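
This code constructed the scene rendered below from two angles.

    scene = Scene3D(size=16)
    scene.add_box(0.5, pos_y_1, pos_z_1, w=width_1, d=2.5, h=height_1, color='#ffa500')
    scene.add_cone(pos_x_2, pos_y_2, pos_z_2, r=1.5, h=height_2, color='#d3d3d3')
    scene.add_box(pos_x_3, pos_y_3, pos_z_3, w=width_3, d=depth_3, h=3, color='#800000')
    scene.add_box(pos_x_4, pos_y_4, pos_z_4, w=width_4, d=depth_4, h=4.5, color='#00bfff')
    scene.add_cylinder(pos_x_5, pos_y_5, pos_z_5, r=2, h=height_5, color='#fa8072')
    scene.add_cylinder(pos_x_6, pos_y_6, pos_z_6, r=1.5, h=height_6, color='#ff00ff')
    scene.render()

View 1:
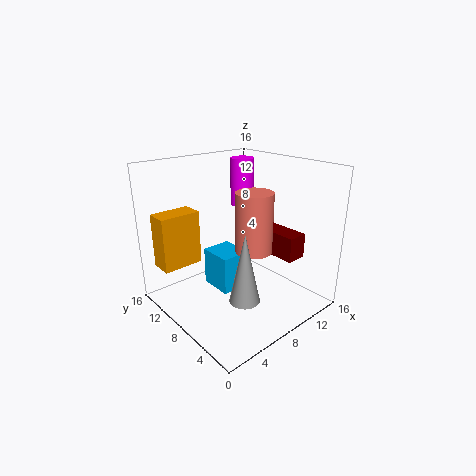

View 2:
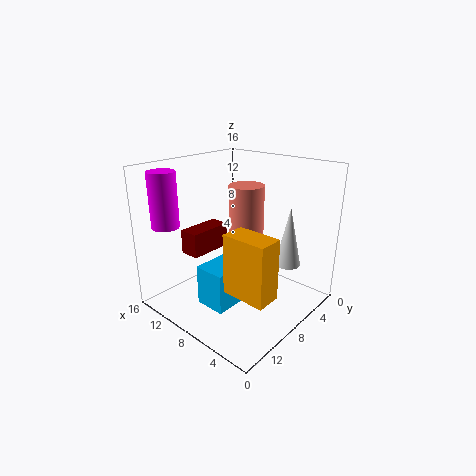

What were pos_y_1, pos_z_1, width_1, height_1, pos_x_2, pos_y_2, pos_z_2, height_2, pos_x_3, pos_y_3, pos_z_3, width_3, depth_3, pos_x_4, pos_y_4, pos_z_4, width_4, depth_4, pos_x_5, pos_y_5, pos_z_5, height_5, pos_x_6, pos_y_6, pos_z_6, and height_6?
pos_y_1 = 11, pos_z_1 = 5, width_1 = 4.5, height_1 = 6, pos_x_2 = 4.5, pos_y_2 = 3, pos_z_2 = 4, height_2 = 7, pos_x_3 = 13, pos_y_3 = 4.5, pos_z_3 = 4.5, width_3 = 2.5, depth_3 = 5.5, pos_x_4 = 6.5, pos_y_4 = 8.5, pos_z_4 = 1, width_4 = 3.5, depth_4 = 4, pos_x_5 = 8.5, pos_y_5 = 6, pos_z_5 = 7, height_5 = 6.5, pos_x_6 = 13.5, pos_y_6 = 13.5, pos_z_6 = 9.5, height_6 = 6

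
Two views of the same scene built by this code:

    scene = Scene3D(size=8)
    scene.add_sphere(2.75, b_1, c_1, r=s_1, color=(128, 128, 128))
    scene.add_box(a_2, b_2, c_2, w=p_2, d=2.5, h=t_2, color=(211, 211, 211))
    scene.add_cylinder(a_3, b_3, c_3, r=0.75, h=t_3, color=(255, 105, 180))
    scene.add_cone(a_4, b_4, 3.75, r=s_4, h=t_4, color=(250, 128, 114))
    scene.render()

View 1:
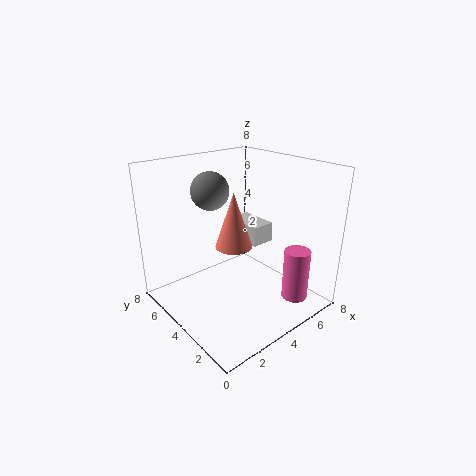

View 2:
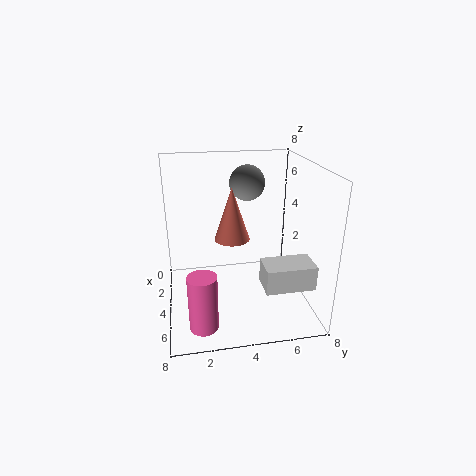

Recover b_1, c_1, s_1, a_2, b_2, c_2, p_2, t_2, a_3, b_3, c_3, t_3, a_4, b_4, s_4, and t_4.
b_1 = 4.75, c_1 = 6.75, s_1 = 1, a_2 = 6, b_2 = 4.75, c_2 = 2.5, p_2 = 1.5, t_2 = 1.25, a_3 = 6.5, b_3 = 1.75, c_3 = 0.25, t_3 = 3, a_4 = 3.5, b_4 = 3.75, s_4 = 1, t_4 = 3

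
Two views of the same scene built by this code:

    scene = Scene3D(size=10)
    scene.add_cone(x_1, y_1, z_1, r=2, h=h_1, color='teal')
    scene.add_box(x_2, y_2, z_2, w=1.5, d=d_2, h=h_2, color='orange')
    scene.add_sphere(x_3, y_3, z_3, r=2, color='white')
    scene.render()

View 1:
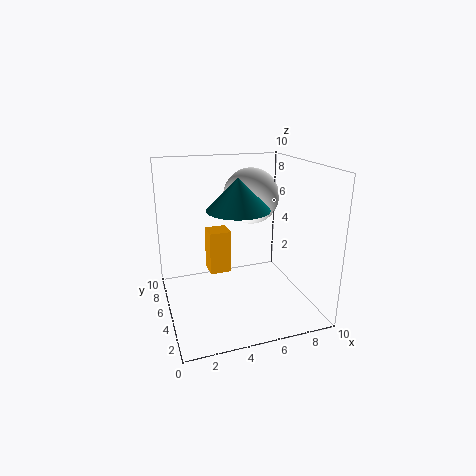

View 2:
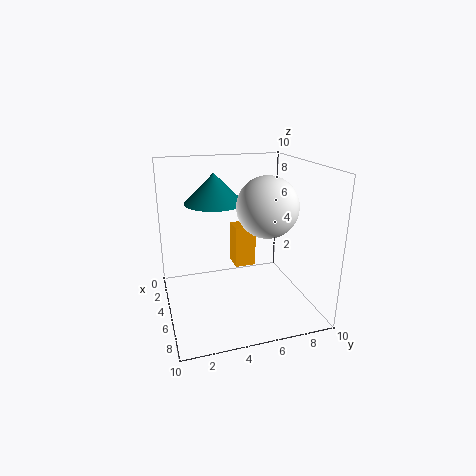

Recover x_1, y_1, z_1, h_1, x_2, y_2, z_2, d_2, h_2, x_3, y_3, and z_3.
x_1 = 4.5; y_1 = 3.5; z_1 = 7.5; h_1 = 2; x_2 = 3; y_2 = 5; z_2 = 2.5; d_2 = 1.5; h_2 = 3; x_3 = 6.5; y_3 = 6.5; z_3 = 7.5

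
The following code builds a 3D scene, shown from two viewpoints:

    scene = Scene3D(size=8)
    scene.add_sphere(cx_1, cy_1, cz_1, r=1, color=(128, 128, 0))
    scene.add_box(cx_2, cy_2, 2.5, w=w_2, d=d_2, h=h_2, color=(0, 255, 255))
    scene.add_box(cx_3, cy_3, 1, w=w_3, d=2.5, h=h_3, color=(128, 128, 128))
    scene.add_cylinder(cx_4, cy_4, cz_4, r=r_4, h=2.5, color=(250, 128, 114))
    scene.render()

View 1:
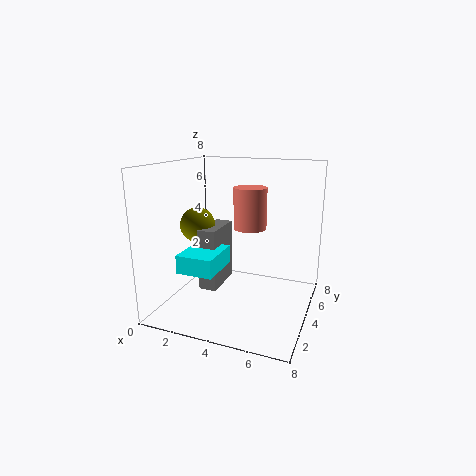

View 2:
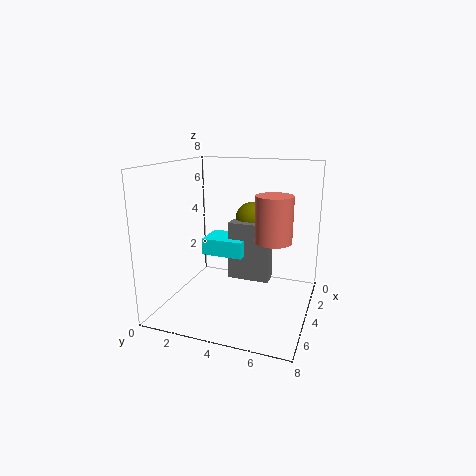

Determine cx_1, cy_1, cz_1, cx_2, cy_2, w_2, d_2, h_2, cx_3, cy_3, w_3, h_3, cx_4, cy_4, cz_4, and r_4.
cx_1 = 1.5
cy_1 = 4
cz_1 = 4.5
cx_2 = 1.5
cy_2 = 1.5
w_2 = 2
d_2 = 2.5
h_2 = 1
cx_3 = 2
cy_3 = 3
w_3 = 1
h_3 = 3.5
cx_4 = 4
cy_4 = 6
cz_4 = 4
r_4 = 1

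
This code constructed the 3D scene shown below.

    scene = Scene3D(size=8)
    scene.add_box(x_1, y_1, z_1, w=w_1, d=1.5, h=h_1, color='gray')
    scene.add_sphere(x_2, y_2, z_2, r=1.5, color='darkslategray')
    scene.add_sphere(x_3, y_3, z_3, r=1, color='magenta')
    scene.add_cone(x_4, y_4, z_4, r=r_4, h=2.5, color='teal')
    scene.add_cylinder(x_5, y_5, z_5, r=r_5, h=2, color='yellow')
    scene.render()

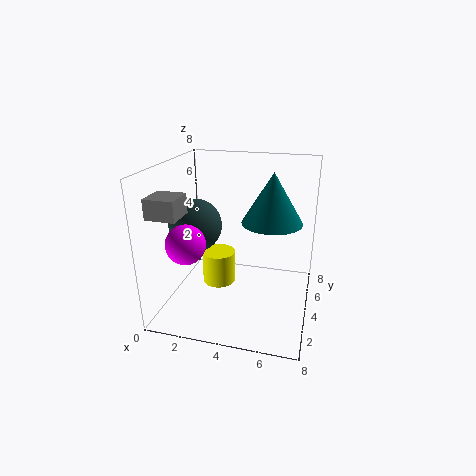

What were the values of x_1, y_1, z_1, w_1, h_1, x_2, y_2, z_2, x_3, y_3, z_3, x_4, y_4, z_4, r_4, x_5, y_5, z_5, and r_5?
x_1 = 0.5, y_1 = 0.5, z_1 = 6, w_1 = 1.5, h_1 = 1, x_2 = 1.5, y_2 = 4, z_2 = 4.5, x_3 = 2, y_3 = 1.5, z_3 = 4.5, x_4 = 6, y_4 = 3, z_4 = 5.5, r_4 = 1.5, x_5 = 2.5, y_5 = 5, z_5 = 0.5, r_5 = 1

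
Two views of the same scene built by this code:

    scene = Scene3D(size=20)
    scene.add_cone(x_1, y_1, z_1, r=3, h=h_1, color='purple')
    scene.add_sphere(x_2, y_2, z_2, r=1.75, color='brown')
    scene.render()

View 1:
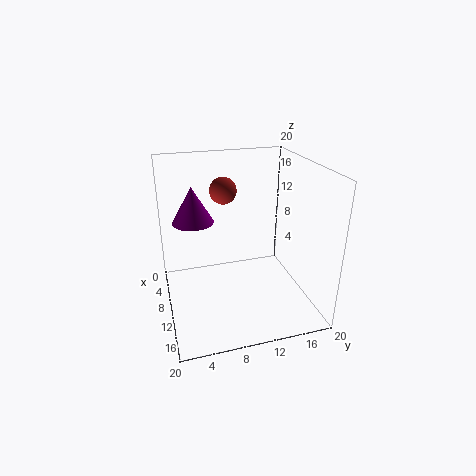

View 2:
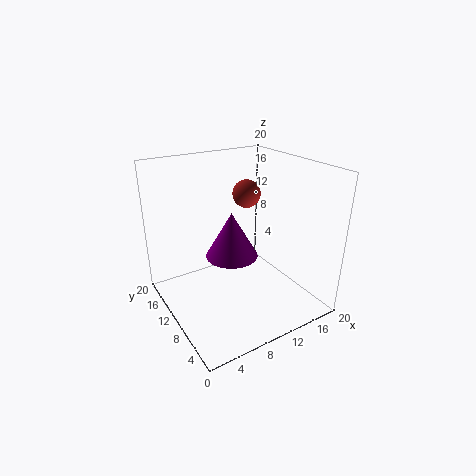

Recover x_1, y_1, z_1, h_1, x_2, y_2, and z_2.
x_1 = 5.75, y_1 = 4.5, z_1 = 11.25, h_1 = 5.25, x_2 = 10, y_2 = 8, z_2 = 17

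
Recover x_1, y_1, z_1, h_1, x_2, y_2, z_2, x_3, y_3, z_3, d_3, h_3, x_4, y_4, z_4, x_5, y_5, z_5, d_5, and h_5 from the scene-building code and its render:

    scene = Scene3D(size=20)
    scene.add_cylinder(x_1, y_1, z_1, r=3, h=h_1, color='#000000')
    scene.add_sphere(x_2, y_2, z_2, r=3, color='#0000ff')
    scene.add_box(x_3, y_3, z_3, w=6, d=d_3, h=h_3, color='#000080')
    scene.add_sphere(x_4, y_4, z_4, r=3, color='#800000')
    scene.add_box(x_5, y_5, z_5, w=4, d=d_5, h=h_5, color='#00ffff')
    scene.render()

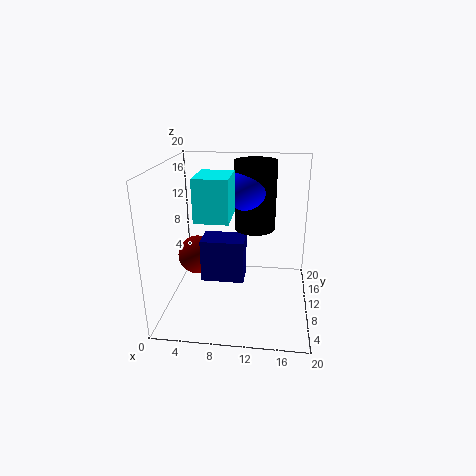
x_1 = 12
y_1 = 14
z_1 = 10
h_1 = 10
x_2 = 11
y_2 = 13
z_2 = 16
x_3 = 5
y_3 = 8
z_3 = 4
d_3 = 4
h_3 = 6
x_4 = 3
y_4 = 14
z_4 = 5
x_5 = 6
y_5 = 2
z_5 = 15
d_5 = 5
h_5 = 5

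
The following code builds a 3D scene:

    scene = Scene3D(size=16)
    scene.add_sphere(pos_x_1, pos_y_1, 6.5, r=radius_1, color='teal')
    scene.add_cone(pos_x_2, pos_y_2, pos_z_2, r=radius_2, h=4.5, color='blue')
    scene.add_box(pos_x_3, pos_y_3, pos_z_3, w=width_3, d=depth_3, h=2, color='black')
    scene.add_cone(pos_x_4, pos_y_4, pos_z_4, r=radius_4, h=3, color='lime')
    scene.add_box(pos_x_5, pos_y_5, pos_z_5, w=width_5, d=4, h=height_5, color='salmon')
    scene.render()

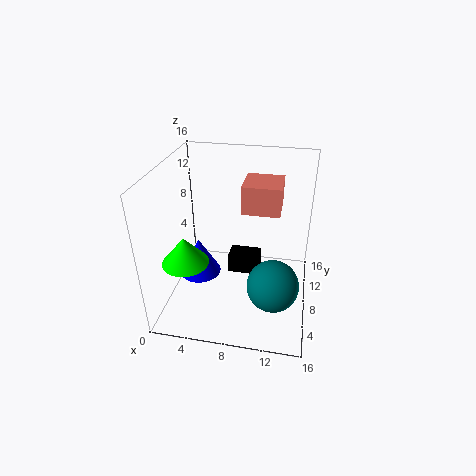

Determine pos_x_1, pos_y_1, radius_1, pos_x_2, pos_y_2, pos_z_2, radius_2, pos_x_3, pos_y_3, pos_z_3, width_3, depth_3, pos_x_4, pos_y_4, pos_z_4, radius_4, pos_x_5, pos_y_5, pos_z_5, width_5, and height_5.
pos_x_1 = 12.5; pos_y_1 = 2.5; radius_1 = 2.5; pos_x_2 = 3; pos_y_2 = 9; pos_z_2 = 2; radius_2 = 2.5; pos_x_3 = 7; pos_y_3 = 7; pos_z_3 = 4; width_3 = 3.5; depth_3 = 2.5; pos_x_4 = 3; pos_y_4 = 4.5; pos_z_4 = 6.5; radius_4 = 2.5; pos_x_5 = 8.5; pos_y_5 = 7; pos_z_5 = 11.5; width_5 = 4; height_5 = 3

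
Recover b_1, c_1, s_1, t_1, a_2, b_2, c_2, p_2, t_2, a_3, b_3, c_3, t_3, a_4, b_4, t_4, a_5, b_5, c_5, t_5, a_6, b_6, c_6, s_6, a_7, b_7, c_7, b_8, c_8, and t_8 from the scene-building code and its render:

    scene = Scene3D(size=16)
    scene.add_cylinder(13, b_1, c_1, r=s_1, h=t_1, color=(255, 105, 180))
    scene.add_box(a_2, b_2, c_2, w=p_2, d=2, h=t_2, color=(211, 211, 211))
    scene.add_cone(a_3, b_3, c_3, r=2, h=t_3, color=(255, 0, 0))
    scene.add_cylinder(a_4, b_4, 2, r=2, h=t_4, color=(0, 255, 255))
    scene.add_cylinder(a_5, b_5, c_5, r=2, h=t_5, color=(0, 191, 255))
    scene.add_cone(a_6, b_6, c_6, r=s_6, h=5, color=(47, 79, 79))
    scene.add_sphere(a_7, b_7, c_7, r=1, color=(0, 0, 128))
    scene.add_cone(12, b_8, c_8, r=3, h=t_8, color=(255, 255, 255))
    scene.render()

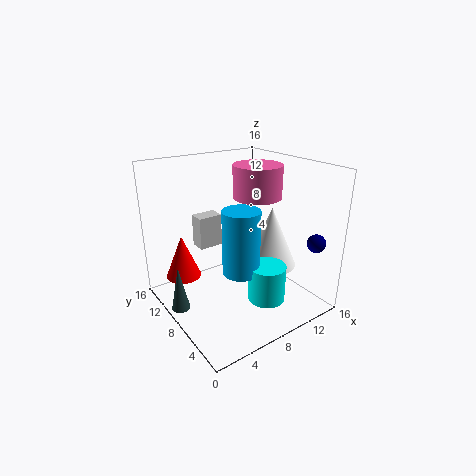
b_1 = 11; c_1 = 11; s_1 = 3; t_1 = 4; a_2 = 6; b_2 = 13; c_2 = 5; p_2 = 3; t_2 = 4; a_3 = 3; b_3 = 12; c_3 = 3; t_3 = 5; a_4 = 9; b_4 = 4; t_4 = 4; a_5 = 7; b_5 = 6; c_5 = 5; t_5 = 7; a_6 = 1; b_6 = 9; c_6 = 1; s_6 = 1; a_7 = 14; b_7 = 2; c_7 = 8; b_8 = 7; c_8 = 4; t_8 = 7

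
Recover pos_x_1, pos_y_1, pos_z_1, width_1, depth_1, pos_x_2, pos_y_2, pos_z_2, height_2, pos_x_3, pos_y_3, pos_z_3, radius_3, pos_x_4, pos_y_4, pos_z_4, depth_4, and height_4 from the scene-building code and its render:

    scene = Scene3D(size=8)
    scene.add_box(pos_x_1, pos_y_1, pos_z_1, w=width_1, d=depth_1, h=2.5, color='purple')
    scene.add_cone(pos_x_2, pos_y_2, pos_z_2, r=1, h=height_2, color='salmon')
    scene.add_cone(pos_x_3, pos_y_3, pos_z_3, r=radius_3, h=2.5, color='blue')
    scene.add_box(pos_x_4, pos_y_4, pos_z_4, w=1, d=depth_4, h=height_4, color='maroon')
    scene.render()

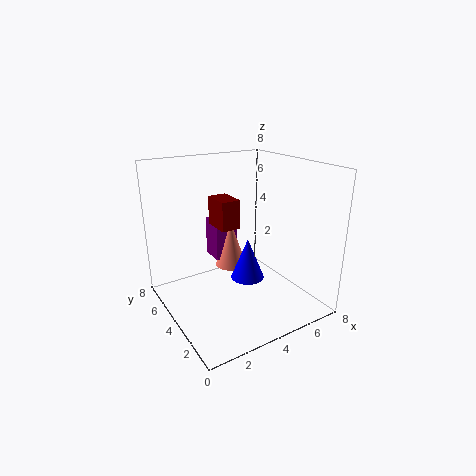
pos_x_1 = 4; pos_y_1 = 6.5; pos_z_1 = 1.5; width_1 = 1.5; depth_1 = 1.5; pos_x_2 = 5; pos_y_2 = 6.5; pos_z_2 = 1; height_2 = 3; pos_x_3 = 5; pos_y_3 = 4.5; pos_z_3 = 1; radius_3 = 1; pos_x_4 = 2.5; pos_y_4 = 3; pos_z_4 = 5; depth_4 = 1.5; height_4 = 1.5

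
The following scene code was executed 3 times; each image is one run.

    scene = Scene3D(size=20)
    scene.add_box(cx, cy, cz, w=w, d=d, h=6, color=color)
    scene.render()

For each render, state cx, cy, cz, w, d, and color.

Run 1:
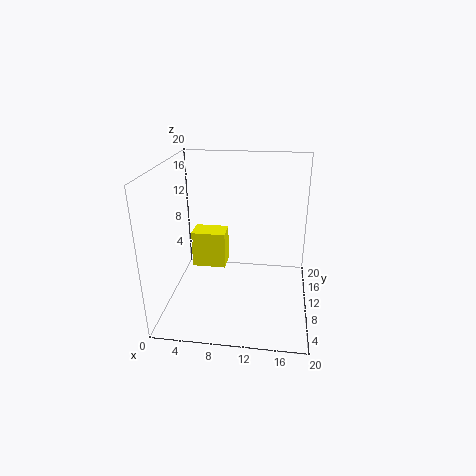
cx = 1.5, cy = 15.75, cz = 1.5, w = 5.5, d = 3.75, color = 'yellow'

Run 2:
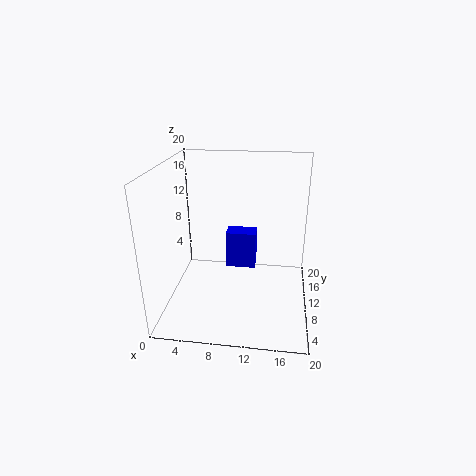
cx = 7.25, cy = 15.5, cz = 2, w = 4.75, d = 3, color = 'blue'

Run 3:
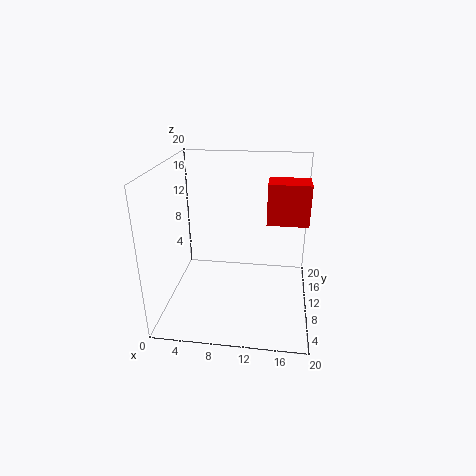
cx = 13.75, cy = 12.5, cz = 11, w = 6, d = 4.25, color = 'red'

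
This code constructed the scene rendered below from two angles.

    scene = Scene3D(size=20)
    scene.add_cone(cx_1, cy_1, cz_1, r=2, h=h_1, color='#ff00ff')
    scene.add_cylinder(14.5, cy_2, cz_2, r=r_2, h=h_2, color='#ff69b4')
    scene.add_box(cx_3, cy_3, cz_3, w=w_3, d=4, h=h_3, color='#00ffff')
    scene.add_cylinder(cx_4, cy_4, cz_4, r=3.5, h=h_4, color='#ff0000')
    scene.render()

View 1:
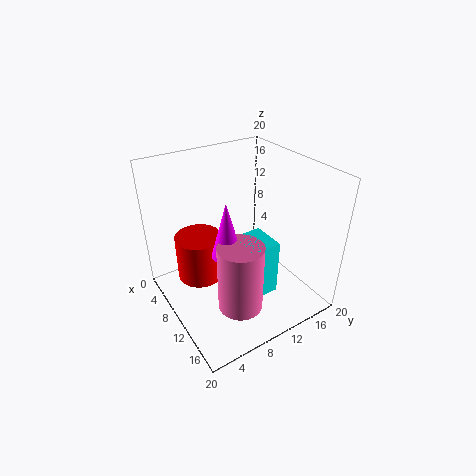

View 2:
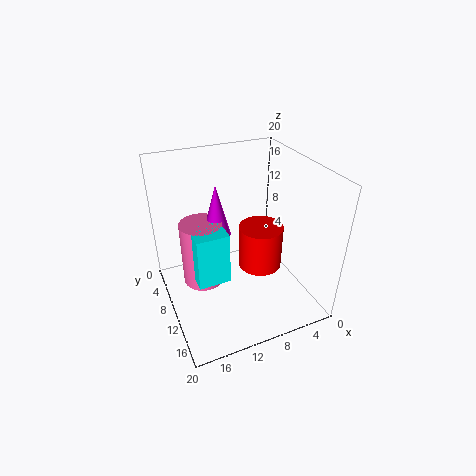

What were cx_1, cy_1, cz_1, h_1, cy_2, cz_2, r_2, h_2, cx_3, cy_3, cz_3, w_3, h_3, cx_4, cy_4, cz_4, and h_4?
cx_1 = 12
cy_1 = 7
cz_1 = 9.5
h_1 = 7.5
cy_2 = 7.5
cz_2 = 2.5
r_2 = 3
h_2 = 9.5
cx_3 = 12
cy_3 = 8
cz_3 = 4.5
w_3 = 4.5
h_3 = 7.5
cx_4 = 4.5
cy_4 = 6.5
cz_4 = 1.5
h_4 = 7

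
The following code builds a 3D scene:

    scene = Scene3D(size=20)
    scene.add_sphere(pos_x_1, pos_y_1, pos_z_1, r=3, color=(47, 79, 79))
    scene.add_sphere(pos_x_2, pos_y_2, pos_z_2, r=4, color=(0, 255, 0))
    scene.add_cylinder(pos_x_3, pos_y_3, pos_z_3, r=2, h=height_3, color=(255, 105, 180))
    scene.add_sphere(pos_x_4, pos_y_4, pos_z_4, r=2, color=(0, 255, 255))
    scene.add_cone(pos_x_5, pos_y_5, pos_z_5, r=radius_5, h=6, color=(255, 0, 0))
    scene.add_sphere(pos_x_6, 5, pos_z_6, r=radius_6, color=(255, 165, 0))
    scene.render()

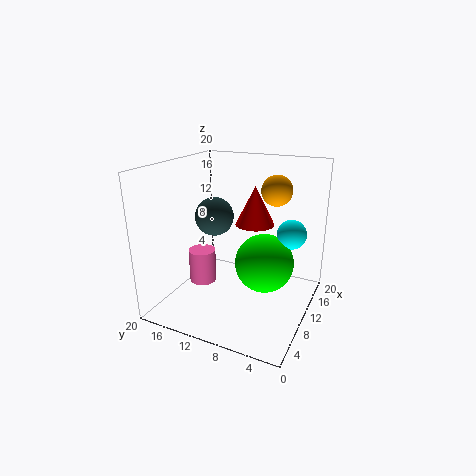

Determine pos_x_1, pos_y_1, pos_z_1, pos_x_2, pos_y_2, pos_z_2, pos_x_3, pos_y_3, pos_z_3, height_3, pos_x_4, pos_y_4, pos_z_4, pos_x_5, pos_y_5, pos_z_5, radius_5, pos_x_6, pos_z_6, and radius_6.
pos_x_1 = 14
pos_y_1 = 16
pos_z_1 = 11
pos_x_2 = 10
pos_y_2 = 6
pos_z_2 = 7
pos_x_3 = 10
pos_y_3 = 16
pos_z_3 = 2
height_3 = 5
pos_x_4 = 12
pos_y_4 = 3
pos_z_4 = 11
pos_x_5 = 16
pos_y_5 = 10
pos_z_5 = 10
radius_5 = 3
pos_x_6 = 11
pos_z_6 = 17
radius_6 = 2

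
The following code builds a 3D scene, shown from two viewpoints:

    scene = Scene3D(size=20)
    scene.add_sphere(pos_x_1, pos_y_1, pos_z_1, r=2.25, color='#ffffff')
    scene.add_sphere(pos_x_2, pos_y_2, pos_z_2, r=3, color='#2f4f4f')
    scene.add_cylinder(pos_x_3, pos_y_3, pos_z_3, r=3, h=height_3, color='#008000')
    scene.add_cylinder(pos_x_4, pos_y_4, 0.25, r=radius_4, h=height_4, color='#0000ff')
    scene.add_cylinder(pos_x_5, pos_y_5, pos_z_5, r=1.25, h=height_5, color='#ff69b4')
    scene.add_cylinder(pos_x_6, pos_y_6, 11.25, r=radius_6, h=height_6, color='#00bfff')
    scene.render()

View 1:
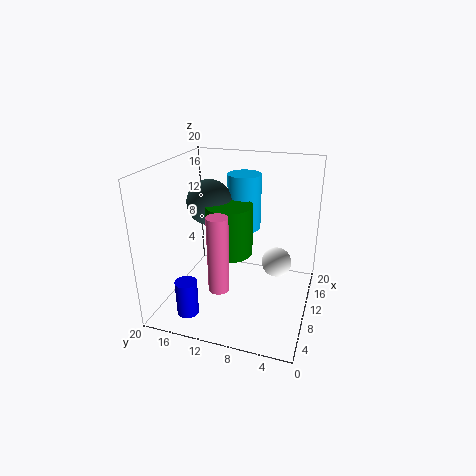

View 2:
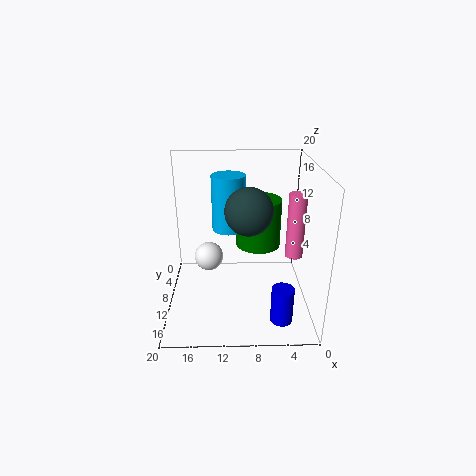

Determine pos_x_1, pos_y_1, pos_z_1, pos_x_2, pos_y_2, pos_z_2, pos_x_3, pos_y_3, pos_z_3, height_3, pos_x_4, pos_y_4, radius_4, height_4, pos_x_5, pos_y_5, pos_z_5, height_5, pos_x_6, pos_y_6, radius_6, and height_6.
pos_x_1 = 14.5, pos_y_1 = 5.25, pos_z_1 = 4.5, pos_x_2 = 8.75, pos_y_2 = 13.5, pos_z_2 = 15.25, pos_x_3 = 7.25, pos_y_3 = 10.25, pos_z_3 = 9.25, height_3 = 6.5, pos_x_4 = 4.25, pos_y_4 = 15.5, radius_4 = 1.5, height_4 = 5, pos_x_5 = 2, pos_y_5 = 9.75, pos_z_5 = 7, height_5 = 9.25, pos_x_6 = 11.25, pos_y_6 = 9.5, radius_6 = 2.25, height_6 = 7.5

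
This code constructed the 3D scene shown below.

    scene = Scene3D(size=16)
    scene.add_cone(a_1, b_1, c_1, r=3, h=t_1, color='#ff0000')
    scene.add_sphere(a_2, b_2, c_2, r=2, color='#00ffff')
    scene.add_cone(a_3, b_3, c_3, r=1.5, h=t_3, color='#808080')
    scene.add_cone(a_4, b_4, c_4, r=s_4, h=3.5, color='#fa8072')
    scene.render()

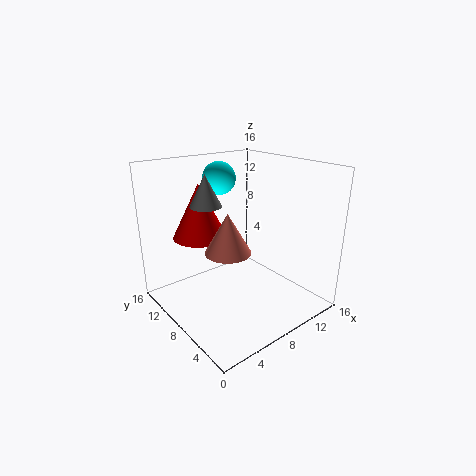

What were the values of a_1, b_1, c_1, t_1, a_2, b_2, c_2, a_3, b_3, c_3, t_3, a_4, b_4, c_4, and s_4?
a_1 = 5
b_1 = 11
c_1 = 8
t_1 = 6
a_2 = 9.5
b_2 = 13.5
c_2 = 13.5
a_3 = 3
b_3 = 6.5
c_3 = 13
t_3 = 3
a_4 = 2.5
b_4 = 2.5
c_4 = 10
s_4 = 2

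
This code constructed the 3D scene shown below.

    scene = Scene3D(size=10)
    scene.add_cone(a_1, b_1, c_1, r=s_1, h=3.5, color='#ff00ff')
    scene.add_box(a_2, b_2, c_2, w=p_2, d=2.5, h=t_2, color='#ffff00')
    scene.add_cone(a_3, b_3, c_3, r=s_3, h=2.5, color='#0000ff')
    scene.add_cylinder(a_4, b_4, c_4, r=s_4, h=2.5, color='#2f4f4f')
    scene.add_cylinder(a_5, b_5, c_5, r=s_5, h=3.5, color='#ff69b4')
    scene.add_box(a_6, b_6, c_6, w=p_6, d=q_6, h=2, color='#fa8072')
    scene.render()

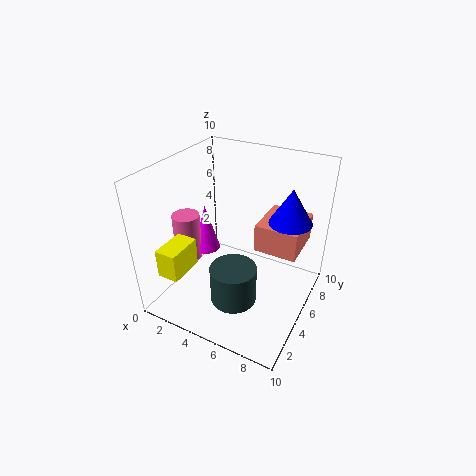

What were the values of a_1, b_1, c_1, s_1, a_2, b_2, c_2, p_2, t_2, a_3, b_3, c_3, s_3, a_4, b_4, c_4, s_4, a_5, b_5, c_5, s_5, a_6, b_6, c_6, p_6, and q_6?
a_1 = 2
b_1 = 5.5
c_1 = 3
s_1 = 1
a_2 = 1
b_2 = 1
c_2 = 3
p_2 = 1.5
t_2 = 2
a_3 = 8
b_3 = 7
c_3 = 6
s_3 = 1.5
a_4 = 6
b_4 = 2.5
c_4 = 2
s_4 = 1.5
a_5 = 1
b_5 = 4.5
c_5 = 2.5
s_5 = 1
a_6 = 6
b_6 = 5.5
c_6 = 4
p_6 = 3
q_6 = 3.5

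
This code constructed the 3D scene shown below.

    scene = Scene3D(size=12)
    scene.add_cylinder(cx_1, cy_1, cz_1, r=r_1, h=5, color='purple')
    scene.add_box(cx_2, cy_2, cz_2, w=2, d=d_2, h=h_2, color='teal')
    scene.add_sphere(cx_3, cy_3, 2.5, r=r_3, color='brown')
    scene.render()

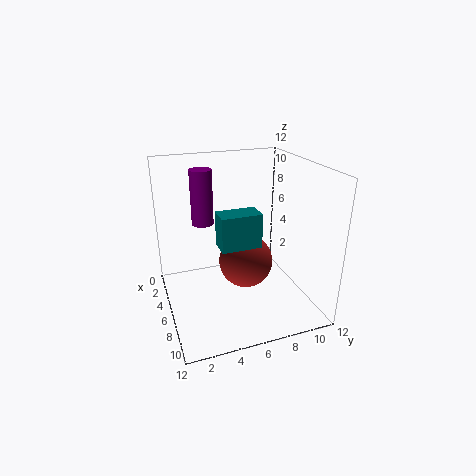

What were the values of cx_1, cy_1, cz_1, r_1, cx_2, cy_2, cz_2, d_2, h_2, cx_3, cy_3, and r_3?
cx_1 = 2
cy_1 = 4
cz_1 = 6
r_1 = 1
cx_2 = 4.5
cy_2 = 4.5
cz_2 = 5
d_2 = 3.5
h_2 = 3
cx_3 = 4
cy_3 = 7.5
r_3 = 2.5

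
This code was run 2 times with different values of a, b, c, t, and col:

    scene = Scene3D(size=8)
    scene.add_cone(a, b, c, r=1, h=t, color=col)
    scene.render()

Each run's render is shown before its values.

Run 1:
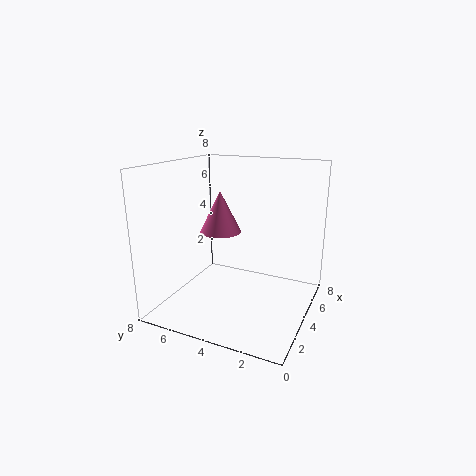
a = 2
b = 4
c = 5
t = 2
col = 'hotpink'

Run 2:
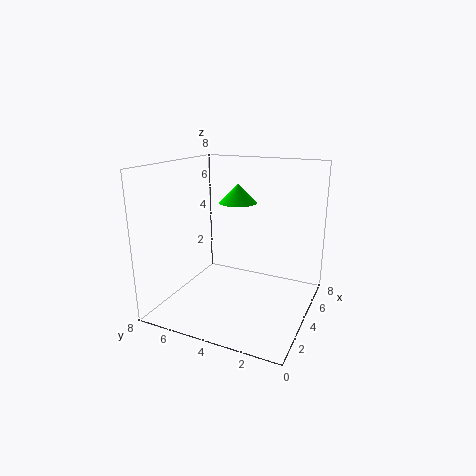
a = 4
b = 4
c = 6
t = 1
col = 'lime'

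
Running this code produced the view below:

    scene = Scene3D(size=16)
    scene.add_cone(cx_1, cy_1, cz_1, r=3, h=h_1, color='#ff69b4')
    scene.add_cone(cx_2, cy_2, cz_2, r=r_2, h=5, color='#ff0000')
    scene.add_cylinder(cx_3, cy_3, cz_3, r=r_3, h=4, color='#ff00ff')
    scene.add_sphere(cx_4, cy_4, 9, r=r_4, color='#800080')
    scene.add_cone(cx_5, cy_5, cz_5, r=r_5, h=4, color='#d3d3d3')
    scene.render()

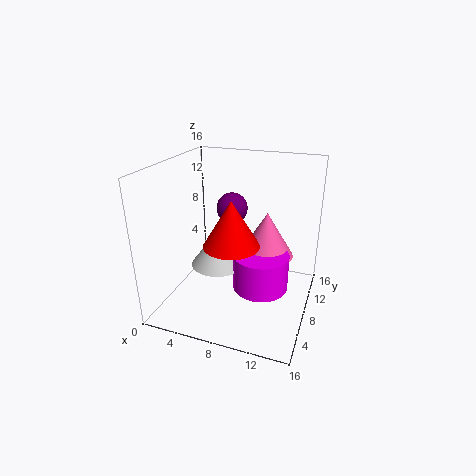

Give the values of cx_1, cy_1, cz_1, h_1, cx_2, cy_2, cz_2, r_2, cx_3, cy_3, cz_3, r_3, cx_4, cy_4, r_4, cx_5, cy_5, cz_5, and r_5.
cx_1 = 11
cy_1 = 9
cz_1 = 6
h_1 = 5
cx_2 = 8
cy_2 = 6
cz_2 = 8
r_2 = 3
cx_3 = 11
cy_3 = 7
cz_3 = 3
r_3 = 3
cx_4 = 5
cy_4 = 14
r_4 = 2
cx_5 = 6
cy_5 = 7
cz_5 = 5
r_5 = 3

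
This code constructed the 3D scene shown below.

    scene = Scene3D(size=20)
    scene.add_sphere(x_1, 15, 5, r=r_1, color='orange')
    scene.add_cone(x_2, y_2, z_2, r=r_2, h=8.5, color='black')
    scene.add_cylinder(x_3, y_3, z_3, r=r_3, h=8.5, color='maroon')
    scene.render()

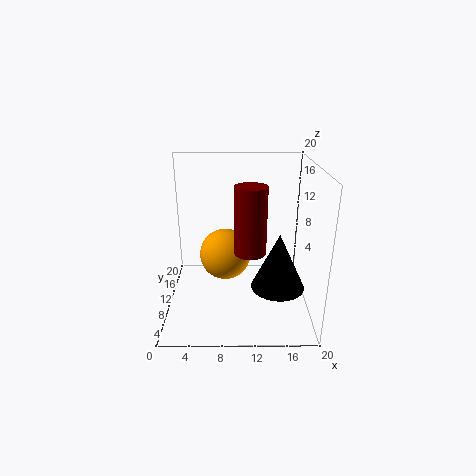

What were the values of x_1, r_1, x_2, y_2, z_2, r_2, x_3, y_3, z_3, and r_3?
x_1 = 8, r_1 = 4, x_2 = 16, y_2 = 11, z_2 = 1.5, r_2 = 4, x_3 = 11.5, y_3 = 5.5, z_3 = 10, r_3 = 2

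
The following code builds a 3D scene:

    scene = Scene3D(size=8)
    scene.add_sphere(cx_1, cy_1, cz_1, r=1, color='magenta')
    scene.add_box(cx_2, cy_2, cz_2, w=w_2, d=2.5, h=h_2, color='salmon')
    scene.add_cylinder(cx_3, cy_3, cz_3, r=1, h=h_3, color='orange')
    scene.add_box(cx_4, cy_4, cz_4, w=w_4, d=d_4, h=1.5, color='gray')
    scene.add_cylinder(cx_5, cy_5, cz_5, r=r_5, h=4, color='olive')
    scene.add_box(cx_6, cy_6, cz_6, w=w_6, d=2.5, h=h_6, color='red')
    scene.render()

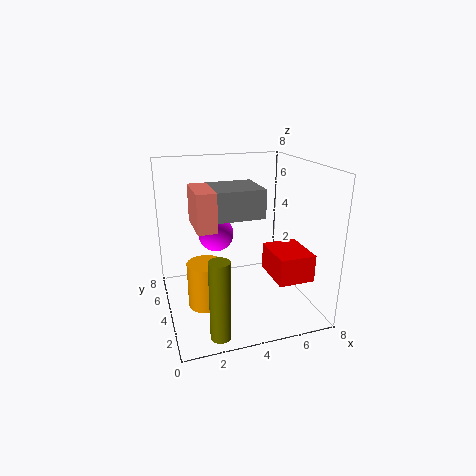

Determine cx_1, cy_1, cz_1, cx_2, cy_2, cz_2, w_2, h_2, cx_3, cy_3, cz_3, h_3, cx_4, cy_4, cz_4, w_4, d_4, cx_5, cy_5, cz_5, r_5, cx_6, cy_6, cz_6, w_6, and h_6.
cx_1 = 3
cy_1 = 5
cz_1 = 4
cx_2 = 1.5
cy_2 = 2.5
cz_2 = 5
w_2 = 1
h_2 = 2
cx_3 = 2
cy_3 = 3.5
cz_3 = 0.5
h_3 = 2.5
cx_4 = 2.5
cy_4 = 2.5
cz_4 = 5.5
w_4 = 2.5
d_4 = 2.5
cx_5 = 2
cy_5 = 0.5
cz_5 = 0.5
r_5 = 0.5
cx_6 = 5.5
cy_6 = 1.5
cz_6 = 2
w_6 = 2
h_6 = 1.5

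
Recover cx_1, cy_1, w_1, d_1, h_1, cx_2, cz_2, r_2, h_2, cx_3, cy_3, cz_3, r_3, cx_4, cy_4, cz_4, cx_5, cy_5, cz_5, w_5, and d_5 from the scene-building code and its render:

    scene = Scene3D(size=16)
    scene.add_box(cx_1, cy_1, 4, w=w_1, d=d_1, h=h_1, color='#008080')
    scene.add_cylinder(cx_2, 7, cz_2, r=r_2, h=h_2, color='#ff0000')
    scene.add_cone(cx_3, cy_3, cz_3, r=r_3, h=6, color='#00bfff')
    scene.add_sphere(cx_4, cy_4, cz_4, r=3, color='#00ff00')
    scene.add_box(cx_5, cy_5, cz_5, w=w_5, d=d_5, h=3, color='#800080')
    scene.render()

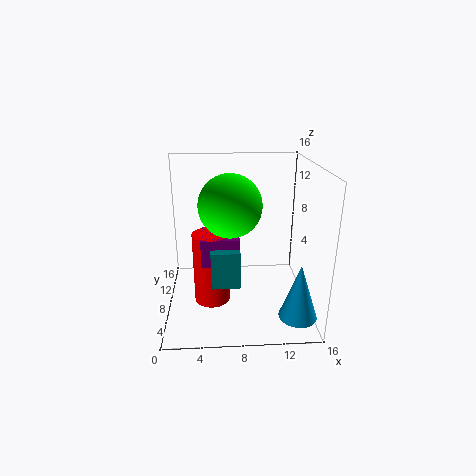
cx_1 = 5
cy_1 = 4
w_1 = 3
d_1 = 3
h_1 = 4
cx_2 = 5
cz_2 = 1
r_2 = 2
h_2 = 8
cx_3 = 14
cy_3 = 3
cz_3 = 1
r_3 = 2
cx_4 = 7
cy_4 = 4
cz_4 = 13
cx_5 = 4
cy_5 = 5
cz_5 = 6
w_5 = 4
d_5 = 4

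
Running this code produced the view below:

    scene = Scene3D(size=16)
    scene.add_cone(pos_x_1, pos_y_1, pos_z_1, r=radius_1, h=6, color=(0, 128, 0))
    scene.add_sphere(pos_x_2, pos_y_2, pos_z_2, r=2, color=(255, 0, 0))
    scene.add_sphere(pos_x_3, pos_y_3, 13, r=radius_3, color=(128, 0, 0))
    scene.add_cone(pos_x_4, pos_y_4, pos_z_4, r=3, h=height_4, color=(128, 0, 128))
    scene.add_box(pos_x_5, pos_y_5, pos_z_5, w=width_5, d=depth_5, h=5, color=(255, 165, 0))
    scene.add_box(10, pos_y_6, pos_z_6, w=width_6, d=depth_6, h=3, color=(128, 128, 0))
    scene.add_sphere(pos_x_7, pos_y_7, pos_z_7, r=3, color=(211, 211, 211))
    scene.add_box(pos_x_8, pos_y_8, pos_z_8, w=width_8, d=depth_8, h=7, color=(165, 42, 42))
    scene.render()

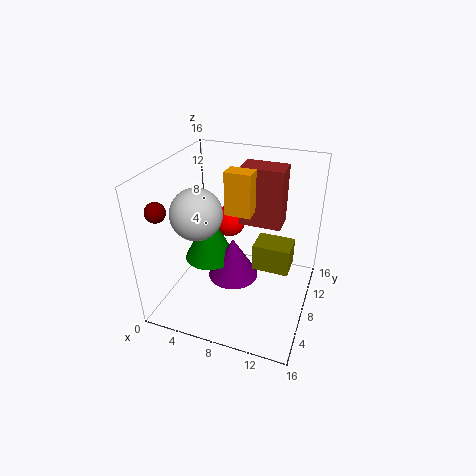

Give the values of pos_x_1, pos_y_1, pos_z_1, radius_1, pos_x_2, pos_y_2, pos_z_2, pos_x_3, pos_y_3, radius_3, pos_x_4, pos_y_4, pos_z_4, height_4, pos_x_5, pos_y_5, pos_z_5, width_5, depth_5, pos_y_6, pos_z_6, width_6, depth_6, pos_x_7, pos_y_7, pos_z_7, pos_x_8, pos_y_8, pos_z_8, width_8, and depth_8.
pos_x_1 = 4
pos_y_1 = 9
pos_z_1 = 4
radius_1 = 3
pos_x_2 = 5
pos_y_2 = 13
pos_z_2 = 7
pos_x_3 = 2
pos_y_3 = 2
radius_3 = 1
pos_x_4 = 7
pos_y_4 = 9
pos_z_4 = 2
height_4 = 5
pos_x_5 = 6
pos_y_5 = 9
pos_z_5 = 10
width_5 = 3
depth_5 = 2
pos_y_6 = 7
pos_z_6 = 5
width_6 = 4
depth_6 = 3
pos_x_7 = 3
pos_y_7 = 8
pos_z_7 = 10
pos_x_8 = 7
pos_y_8 = 11
pos_z_8 = 8
width_8 = 5
depth_8 = 3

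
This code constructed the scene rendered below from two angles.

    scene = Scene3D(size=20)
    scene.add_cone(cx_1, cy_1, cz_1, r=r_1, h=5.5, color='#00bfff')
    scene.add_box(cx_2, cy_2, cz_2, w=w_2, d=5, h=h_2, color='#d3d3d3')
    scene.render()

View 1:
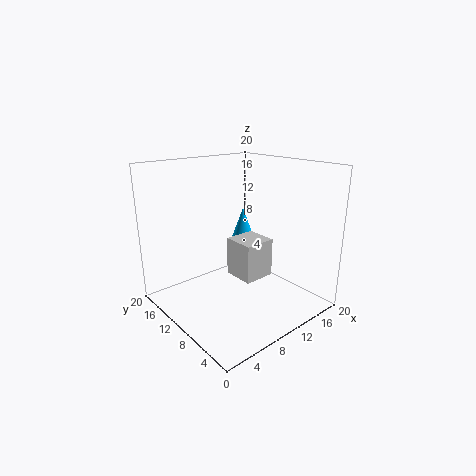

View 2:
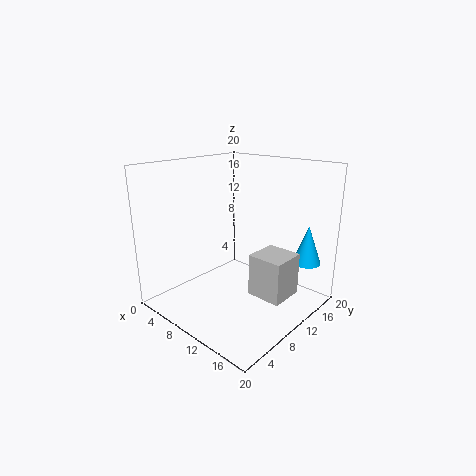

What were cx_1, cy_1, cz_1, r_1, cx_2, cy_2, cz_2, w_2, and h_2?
cx_1 = 17
cy_1 = 17
cz_1 = 6
r_1 = 2
cx_2 = 12
cy_2 = 10
cz_2 = 2
w_2 = 5
h_2 = 6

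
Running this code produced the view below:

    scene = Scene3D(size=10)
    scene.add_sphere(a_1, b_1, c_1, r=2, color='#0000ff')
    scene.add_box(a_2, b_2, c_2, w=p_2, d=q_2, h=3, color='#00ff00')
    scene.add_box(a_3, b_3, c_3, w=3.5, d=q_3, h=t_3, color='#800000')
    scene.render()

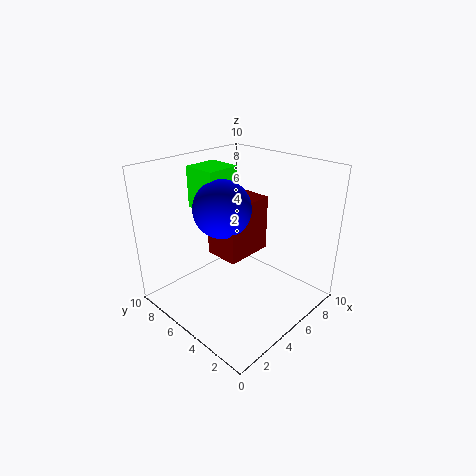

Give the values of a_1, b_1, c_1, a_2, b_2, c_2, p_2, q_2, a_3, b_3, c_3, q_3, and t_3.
a_1 = 4.5; b_1 = 6; c_1 = 7; a_2 = 4; b_2 = 6.5; c_2 = 6.5; p_2 = 2.5; q_2 = 2.5; a_3 = 4; b_3 = 4.5; c_3 = 3.5; q_3 = 2.5; t_3 = 4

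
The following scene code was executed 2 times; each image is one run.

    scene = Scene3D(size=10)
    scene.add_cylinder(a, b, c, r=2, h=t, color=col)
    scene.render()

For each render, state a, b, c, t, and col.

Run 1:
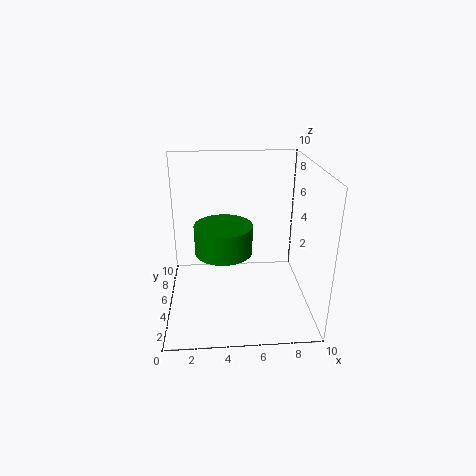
a = 4; b = 5; c = 4; t = 2; col = 'green'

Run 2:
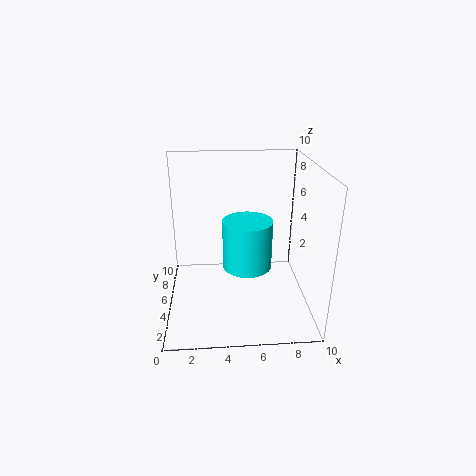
a = 6; b = 8; c = 1; t = 4; col = 'cyan'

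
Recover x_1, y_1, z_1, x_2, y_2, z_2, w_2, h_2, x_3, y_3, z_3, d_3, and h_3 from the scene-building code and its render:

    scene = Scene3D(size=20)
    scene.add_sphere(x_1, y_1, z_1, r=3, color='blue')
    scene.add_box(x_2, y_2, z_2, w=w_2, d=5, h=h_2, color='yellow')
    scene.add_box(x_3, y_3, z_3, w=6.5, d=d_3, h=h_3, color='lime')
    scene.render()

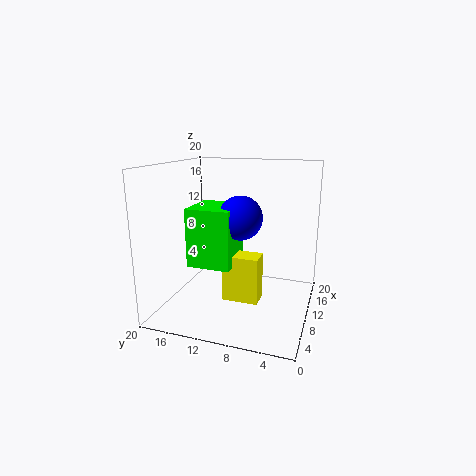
x_1 = 9.5
y_1 = 9.5
z_1 = 13
x_2 = 7.5
y_2 = 6.5
z_2 = 1.5
w_2 = 3
h_2 = 6.5
x_3 = 6
y_3 = 10
z_3 = 6.5
d_3 = 6
h_3 = 8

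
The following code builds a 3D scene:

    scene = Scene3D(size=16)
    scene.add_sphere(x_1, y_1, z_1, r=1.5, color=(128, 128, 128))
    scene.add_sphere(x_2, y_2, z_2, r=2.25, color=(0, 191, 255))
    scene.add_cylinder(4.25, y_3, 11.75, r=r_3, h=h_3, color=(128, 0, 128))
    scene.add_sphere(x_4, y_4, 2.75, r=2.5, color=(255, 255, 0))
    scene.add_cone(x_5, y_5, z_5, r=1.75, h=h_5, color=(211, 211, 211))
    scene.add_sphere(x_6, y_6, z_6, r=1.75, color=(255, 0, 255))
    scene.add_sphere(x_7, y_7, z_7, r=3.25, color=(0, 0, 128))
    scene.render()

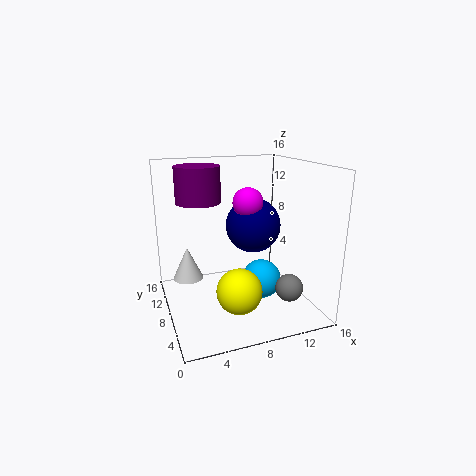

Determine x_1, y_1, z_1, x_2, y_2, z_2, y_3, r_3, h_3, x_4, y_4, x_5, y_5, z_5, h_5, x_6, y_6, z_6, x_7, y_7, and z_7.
x_1 = 12.5, y_1 = 4, z_1 = 3, x_2 = 10.75, y_2 = 7.5, z_2 = 2.75, y_3 = 10.5, r_3 = 2.5, h_3 = 4, x_4 = 7.25, y_4 = 5.5, x_5 = 2.75, y_5 = 10.75, z_5 = 2.75, h_5 = 3.75, x_6 = 9.75, y_6 = 9.5, z_6 = 11.5, x_7 = 10.75, y_7 = 10.25, z_7 = 8.5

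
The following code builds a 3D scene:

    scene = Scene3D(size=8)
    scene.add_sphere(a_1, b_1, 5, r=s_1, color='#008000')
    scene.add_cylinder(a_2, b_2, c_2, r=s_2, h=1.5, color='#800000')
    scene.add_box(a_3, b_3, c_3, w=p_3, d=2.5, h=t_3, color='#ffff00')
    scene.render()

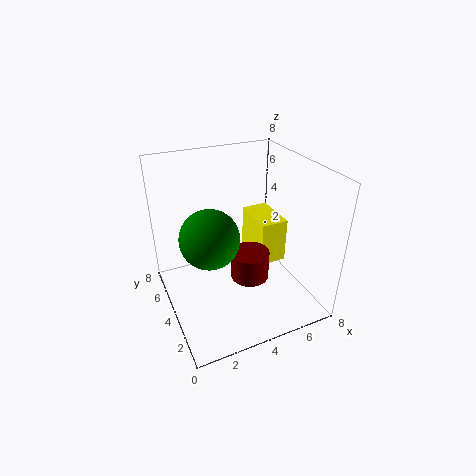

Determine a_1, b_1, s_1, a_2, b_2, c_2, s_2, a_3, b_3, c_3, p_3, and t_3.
a_1 = 2
b_1 = 3
s_1 = 1.5
a_2 = 4
b_2 = 2.5
c_2 = 2.5
s_2 = 1
a_3 = 5
b_3 = 3
c_3 = 2.5
p_3 = 1.5
t_3 = 2.5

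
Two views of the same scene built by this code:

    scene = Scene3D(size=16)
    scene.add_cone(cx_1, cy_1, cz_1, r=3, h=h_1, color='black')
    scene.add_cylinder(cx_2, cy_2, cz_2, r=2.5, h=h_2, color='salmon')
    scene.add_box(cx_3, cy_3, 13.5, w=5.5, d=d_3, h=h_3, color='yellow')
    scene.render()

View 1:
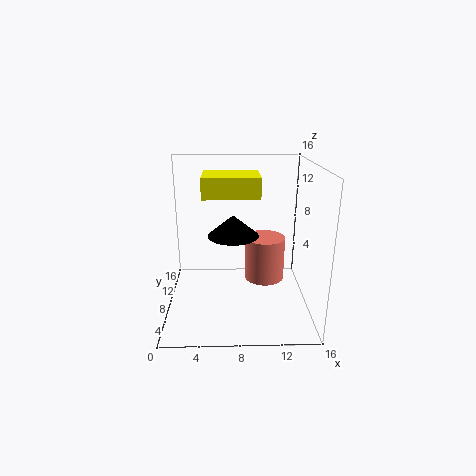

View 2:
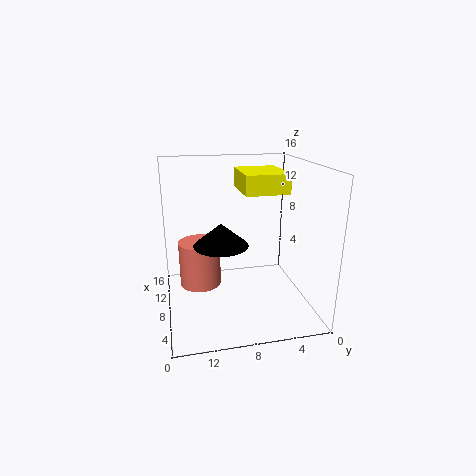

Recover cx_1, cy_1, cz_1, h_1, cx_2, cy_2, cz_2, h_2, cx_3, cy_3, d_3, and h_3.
cx_1 = 7.5; cy_1 = 10; cz_1 = 7.5; h_1 = 2.5; cx_2 = 11.5; cy_2 = 12; cz_2 = 1; h_2 = 5.5; cx_3 = 4.5; cy_3 = 3.5; d_3 = 4.5; h_3 = 2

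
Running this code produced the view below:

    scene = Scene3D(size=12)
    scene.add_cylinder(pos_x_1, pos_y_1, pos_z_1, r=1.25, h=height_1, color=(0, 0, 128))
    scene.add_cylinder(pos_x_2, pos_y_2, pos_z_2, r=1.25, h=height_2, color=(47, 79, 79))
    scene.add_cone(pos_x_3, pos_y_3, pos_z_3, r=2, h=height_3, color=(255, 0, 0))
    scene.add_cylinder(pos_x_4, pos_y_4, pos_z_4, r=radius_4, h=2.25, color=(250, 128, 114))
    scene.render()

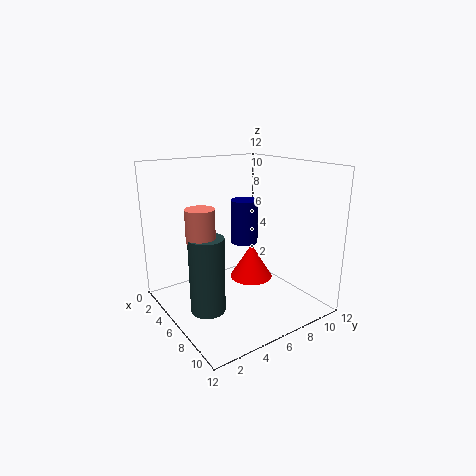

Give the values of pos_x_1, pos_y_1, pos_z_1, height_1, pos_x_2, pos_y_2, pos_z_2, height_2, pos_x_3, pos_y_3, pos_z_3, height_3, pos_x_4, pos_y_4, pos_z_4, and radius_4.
pos_x_1 = 3.75
pos_y_1 = 8.25
pos_z_1 = 4.5
height_1 = 4
pos_x_2 = 8.75
pos_y_2 = 1.5
pos_z_2 = 2.25
height_2 = 5.5
pos_x_3 = 4.25
pos_y_3 = 8.75
pos_z_3 = 1
height_3 = 3.25
pos_x_4 = 8.5
pos_y_4 = 1.25
pos_z_4 = 7.5
radius_4 = 1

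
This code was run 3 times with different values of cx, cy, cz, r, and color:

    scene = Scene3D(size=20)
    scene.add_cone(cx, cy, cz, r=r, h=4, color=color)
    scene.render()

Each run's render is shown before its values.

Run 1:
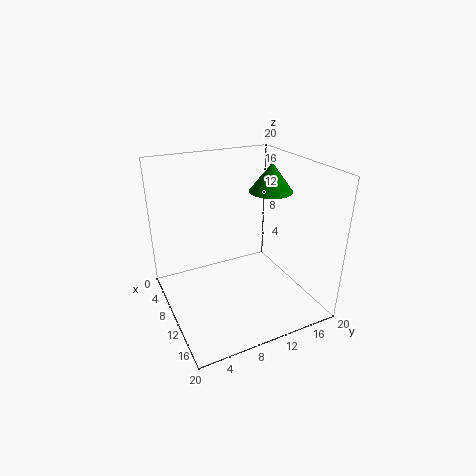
cx = 10; cy = 15; cz = 16; r = 3; color = 'green'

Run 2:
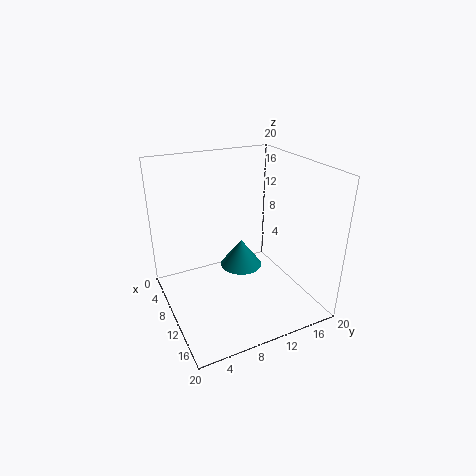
cx = 9; cy = 11; cz = 5; r = 3; color = 'teal'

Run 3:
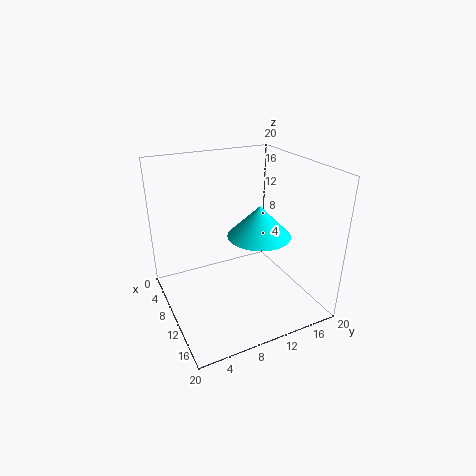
cx = 14; cy = 11; cz = 12; r = 4; color = 'cyan'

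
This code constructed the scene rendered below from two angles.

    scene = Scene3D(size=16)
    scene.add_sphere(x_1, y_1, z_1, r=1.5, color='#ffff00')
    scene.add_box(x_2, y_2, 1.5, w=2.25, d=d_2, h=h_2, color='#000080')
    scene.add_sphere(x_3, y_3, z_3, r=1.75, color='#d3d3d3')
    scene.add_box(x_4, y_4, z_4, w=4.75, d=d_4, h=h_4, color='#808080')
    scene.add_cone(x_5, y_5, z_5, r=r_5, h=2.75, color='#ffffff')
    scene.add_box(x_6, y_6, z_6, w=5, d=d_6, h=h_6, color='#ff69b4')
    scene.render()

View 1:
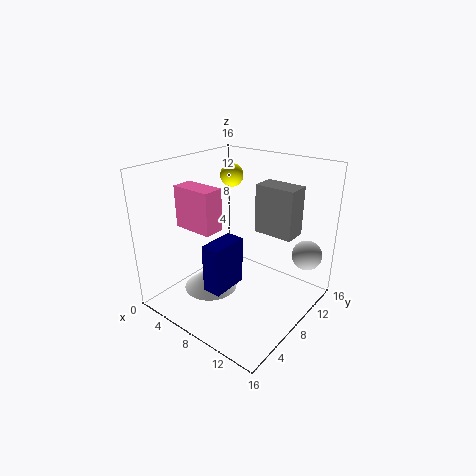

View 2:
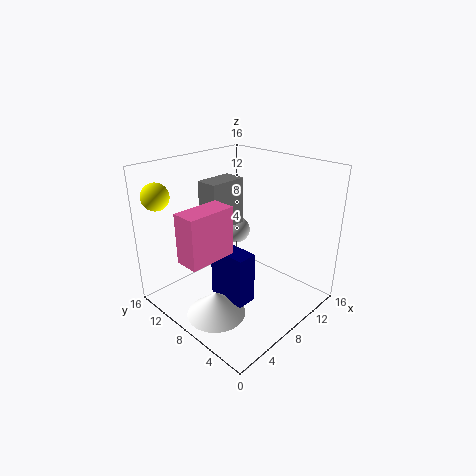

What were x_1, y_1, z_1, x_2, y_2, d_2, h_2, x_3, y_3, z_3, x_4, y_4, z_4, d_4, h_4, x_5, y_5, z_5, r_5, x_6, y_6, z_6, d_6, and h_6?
x_1 = 2, y_1 = 14.25, z_1 = 12.75, x_2 = 5.25, y_2 = 5, d_2 = 4.5, h_2 = 5.75, x_3 = 13.75, y_3 = 13.75, z_3 = 5.25, x_4 = 7.75, y_4 = 11.5, z_4 = 7.5, d_4 = 2.75, h_4 = 5.75, x_5 = 4, y_5 = 7.5, z_5 = 0.25, r_5 = 3.25, x_6 = 0.25, y_6 = 6, z_6 = 8, d_6 = 2.5, h_6 = 5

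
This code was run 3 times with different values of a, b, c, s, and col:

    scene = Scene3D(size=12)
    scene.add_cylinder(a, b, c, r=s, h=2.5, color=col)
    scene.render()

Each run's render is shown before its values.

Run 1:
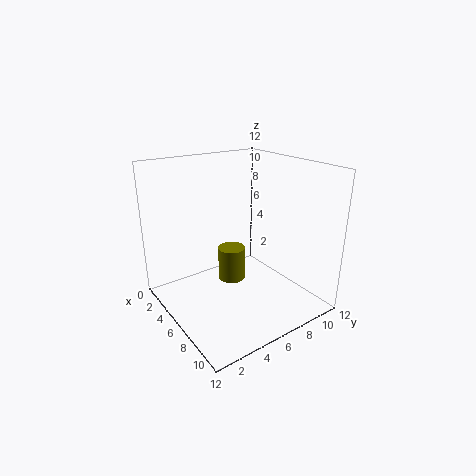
a = 8
b = 4
c = 4
s = 1
col = 'olive'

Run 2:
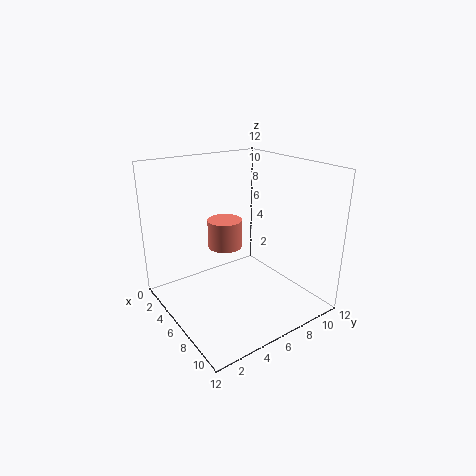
a = 4
b = 6
c = 4.5
s = 1.5
col = 'salmon'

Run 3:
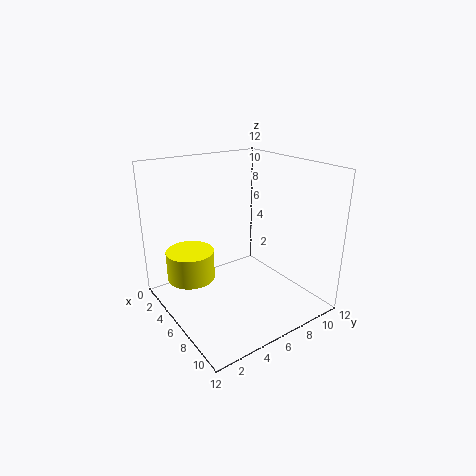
a = 4
b = 2.5
c = 2.5
s = 2
col = 'yellow'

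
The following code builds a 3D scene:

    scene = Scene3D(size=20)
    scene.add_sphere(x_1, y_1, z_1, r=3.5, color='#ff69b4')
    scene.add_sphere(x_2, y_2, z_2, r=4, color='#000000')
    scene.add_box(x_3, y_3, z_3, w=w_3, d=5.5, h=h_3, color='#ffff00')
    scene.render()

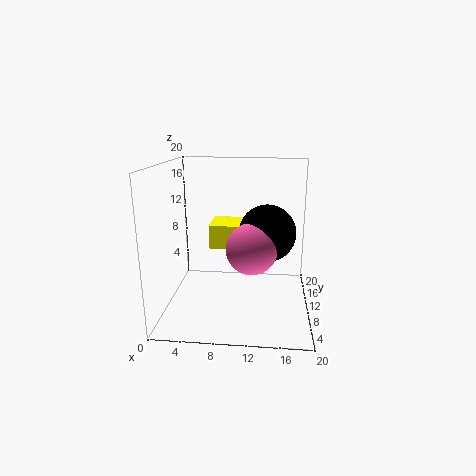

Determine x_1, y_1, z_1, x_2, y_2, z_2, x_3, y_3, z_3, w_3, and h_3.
x_1 = 12
y_1 = 8.5
z_1 = 9
x_2 = 14
y_2 = 11
z_2 = 10.5
x_3 = 5.5
y_3 = 12
z_3 = 7.5
w_3 = 7
h_3 = 3.5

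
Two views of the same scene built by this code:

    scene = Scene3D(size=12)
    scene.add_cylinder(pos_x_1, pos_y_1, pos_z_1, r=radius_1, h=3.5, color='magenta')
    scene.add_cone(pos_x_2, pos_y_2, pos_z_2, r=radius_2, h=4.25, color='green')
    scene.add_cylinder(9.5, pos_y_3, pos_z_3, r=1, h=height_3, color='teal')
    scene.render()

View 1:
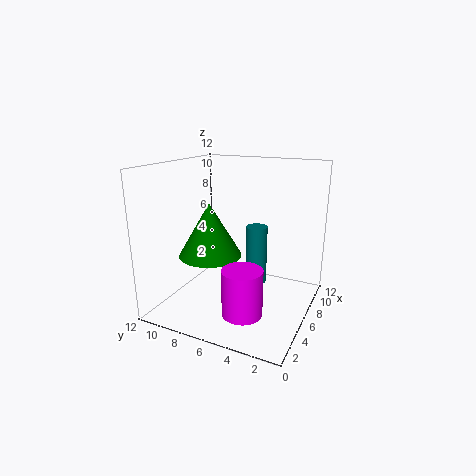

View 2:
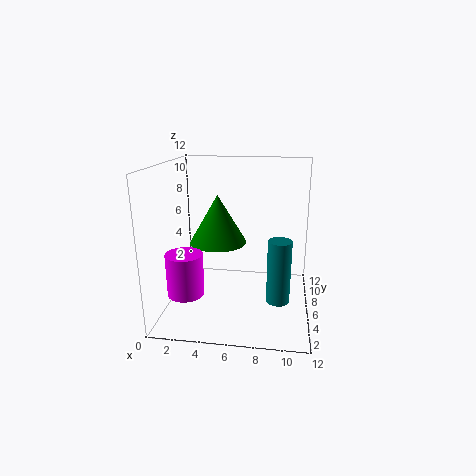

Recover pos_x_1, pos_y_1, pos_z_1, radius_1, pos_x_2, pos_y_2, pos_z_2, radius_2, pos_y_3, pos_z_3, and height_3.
pos_x_1 = 2, pos_y_1 = 3.75, pos_z_1 = 1.75, radius_1 = 1.5, pos_x_2 = 4, pos_y_2 = 7.5, pos_z_2 = 5, radius_2 = 2.5, pos_y_3 = 5.75, pos_z_3 = 0.5, height_3 = 5.5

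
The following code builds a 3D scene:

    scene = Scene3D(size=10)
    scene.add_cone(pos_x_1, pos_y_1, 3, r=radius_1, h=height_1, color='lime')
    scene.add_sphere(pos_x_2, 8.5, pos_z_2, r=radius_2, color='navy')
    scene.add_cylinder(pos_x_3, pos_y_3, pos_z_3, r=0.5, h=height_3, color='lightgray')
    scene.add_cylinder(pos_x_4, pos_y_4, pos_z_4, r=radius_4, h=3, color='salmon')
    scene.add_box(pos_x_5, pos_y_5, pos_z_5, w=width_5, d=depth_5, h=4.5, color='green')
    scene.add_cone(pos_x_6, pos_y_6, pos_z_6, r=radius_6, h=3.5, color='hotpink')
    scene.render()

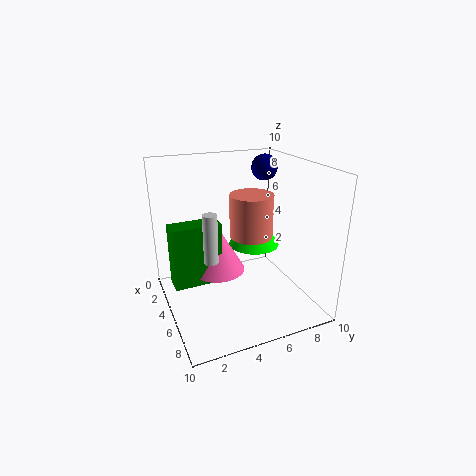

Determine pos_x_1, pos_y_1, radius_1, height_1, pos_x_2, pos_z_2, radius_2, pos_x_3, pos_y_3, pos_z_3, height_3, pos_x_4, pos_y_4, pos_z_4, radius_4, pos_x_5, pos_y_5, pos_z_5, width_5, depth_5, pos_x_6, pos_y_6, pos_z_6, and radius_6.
pos_x_1 = 2.5
pos_y_1 = 7.5
radius_1 = 2
height_1 = 3
pos_x_2 = 2
pos_z_2 = 9
radius_2 = 1
pos_x_3 = 5
pos_y_3 = 3
pos_z_3 = 3.5
height_3 = 3.5
pos_x_4 = 5
pos_y_4 = 6
pos_z_4 = 5
radius_4 = 1.5
pos_x_5 = 3
pos_y_5 = 0.5
pos_z_5 = 1.5
width_5 = 1.5
depth_5 = 3.5
pos_x_6 = 3.5
pos_y_6 = 4
pos_z_6 = 2
radius_6 = 2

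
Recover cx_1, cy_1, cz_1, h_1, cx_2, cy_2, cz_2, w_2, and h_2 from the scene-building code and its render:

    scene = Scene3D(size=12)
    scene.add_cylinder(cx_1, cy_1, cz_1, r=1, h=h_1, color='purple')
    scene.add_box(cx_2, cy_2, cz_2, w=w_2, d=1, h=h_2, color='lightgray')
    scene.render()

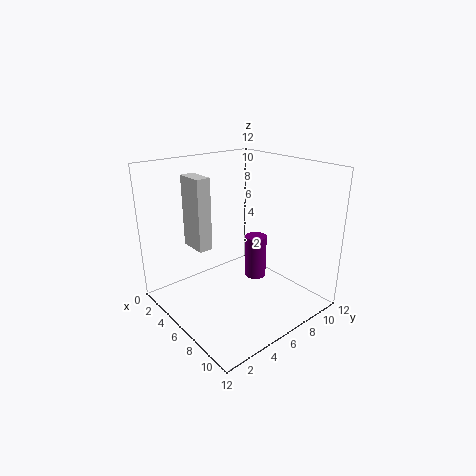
cx_1 = 5; cy_1 = 9; cz_1 = 1; h_1 = 4; cx_2 = 6; cy_2 = 1; cz_2 = 7; w_2 = 2; h_2 = 5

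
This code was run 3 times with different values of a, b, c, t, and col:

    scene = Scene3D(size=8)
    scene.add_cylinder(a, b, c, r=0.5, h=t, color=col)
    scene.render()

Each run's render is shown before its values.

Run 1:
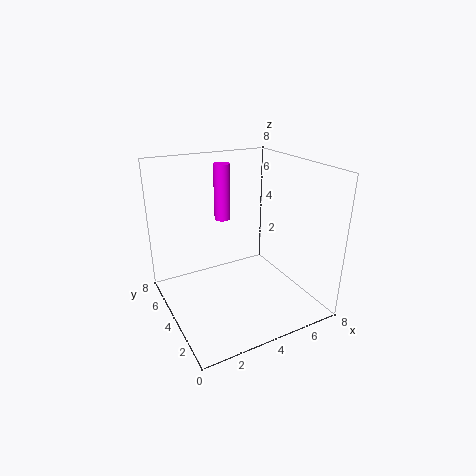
a = 4.5, b = 7, c = 4, t = 3.5, col = 'magenta'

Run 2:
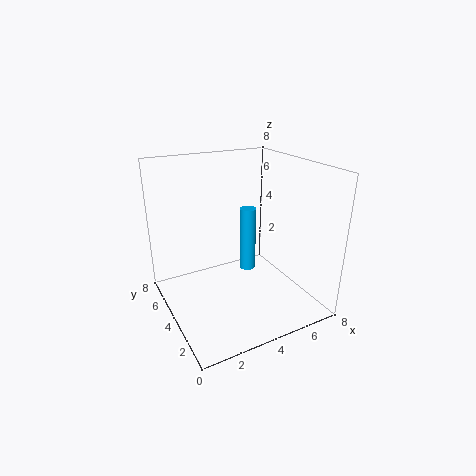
a = 5.5, b = 5.5, c = 1, t = 4, col = 'deepskyblue'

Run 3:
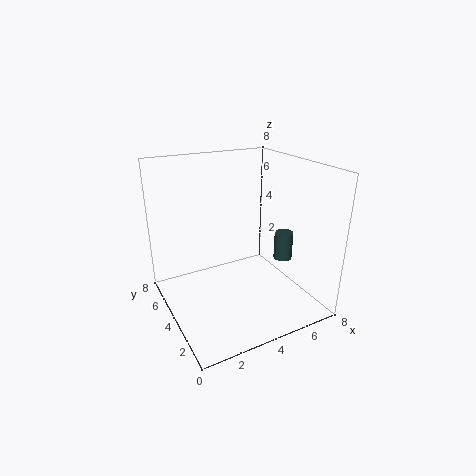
a = 6, b = 2.5, c = 3, t = 1.5, col = 'darkslategray'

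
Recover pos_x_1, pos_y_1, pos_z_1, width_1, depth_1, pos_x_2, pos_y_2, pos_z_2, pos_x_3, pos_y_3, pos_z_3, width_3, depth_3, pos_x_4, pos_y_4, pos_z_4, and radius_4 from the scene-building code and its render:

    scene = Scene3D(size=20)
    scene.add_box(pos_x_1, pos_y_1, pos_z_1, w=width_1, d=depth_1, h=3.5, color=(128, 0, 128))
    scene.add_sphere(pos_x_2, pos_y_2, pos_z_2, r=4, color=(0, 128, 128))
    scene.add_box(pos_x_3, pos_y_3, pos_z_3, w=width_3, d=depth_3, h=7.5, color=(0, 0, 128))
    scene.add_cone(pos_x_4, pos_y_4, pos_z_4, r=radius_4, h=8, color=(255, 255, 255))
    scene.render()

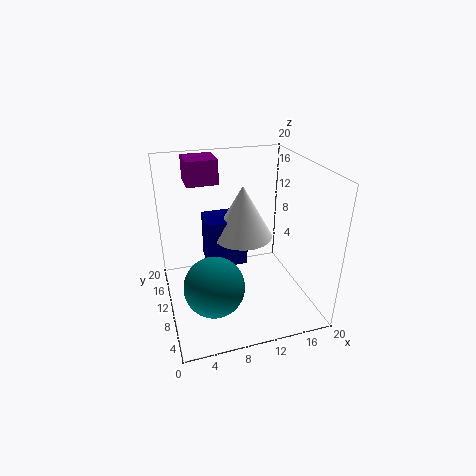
pos_x_1 = 4
pos_y_1 = 14
pos_z_1 = 16.5
width_1 = 4.5
depth_1 = 4.5
pos_x_2 = 5.5
pos_y_2 = 6
pos_z_2 = 5.5
pos_x_3 = 6.5
pos_y_3 = 13
pos_z_3 = 3.5
width_3 = 6
depth_3 = 5
pos_x_4 = 12
pos_y_4 = 14
pos_z_4 = 8
radius_4 = 4.5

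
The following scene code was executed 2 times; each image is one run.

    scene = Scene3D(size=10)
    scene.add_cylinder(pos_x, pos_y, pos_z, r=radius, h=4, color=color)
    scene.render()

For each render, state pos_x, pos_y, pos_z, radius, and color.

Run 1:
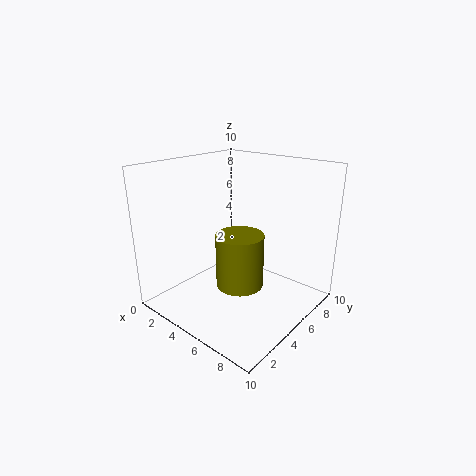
pos_x = 4.75; pos_y = 5.5; pos_z = 1; radius = 1.75; color = 'olive'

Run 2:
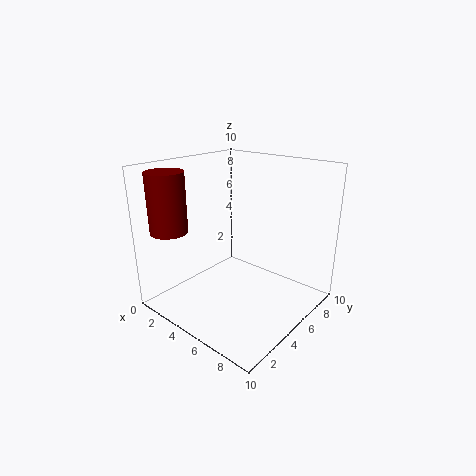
pos_x = 2; pos_y = 1.5; pos_z = 5.75; radius = 1.25; color = 'maroon'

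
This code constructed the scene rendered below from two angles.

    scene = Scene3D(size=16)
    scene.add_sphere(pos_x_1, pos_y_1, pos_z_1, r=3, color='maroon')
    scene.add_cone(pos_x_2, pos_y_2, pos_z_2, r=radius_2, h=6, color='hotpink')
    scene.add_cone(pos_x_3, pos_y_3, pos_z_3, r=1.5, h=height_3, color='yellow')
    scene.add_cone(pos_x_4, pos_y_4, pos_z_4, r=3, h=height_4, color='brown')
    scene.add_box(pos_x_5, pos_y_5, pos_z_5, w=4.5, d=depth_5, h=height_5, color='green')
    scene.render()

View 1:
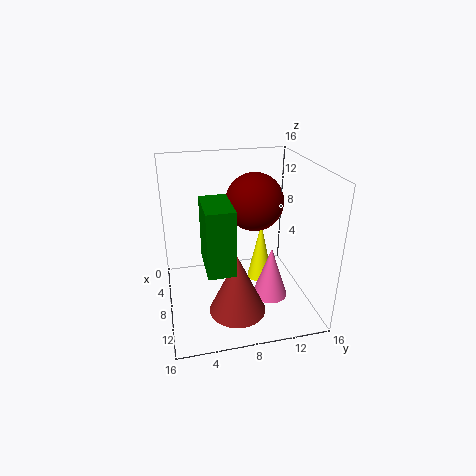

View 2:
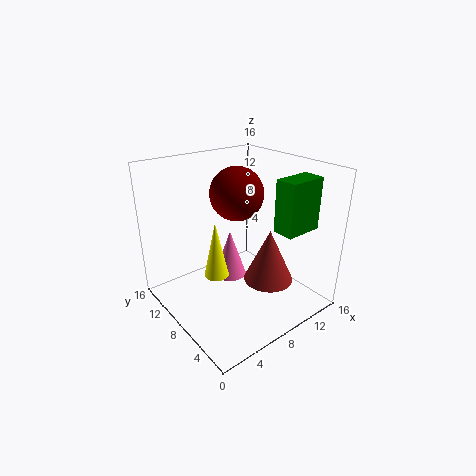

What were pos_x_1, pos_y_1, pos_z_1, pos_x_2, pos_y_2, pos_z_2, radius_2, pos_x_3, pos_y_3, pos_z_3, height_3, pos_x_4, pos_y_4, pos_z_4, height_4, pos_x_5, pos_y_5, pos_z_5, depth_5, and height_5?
pos_x_1 = 9
pos_y_1 = 9.5
pos_z_1 = 12.5
pos_x_2 = 9.5
pos_y_2 = 11.5
pos_z_2 = 1
radius_2 = 2
pos_x_3 = 7
pos_y_3 = 11
pos_z_3 = 2
height_3 = 7
pos_x_4 = 12
pos_y_4 = 7
pos_z_4 = 1.5
height_4 = 6.5
pos_x_5 = 11.5
pos_y_5 = 3.5
pos_z_5 = 8.5
depth_5 = 2.5
height_5 = 6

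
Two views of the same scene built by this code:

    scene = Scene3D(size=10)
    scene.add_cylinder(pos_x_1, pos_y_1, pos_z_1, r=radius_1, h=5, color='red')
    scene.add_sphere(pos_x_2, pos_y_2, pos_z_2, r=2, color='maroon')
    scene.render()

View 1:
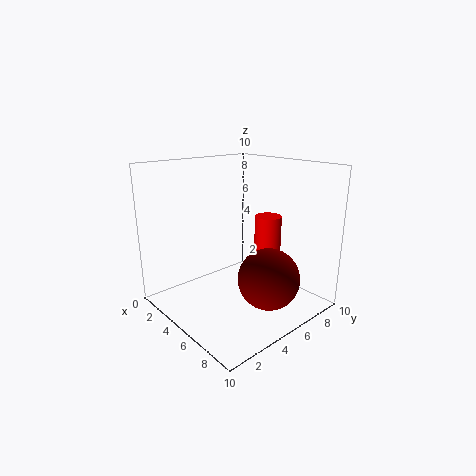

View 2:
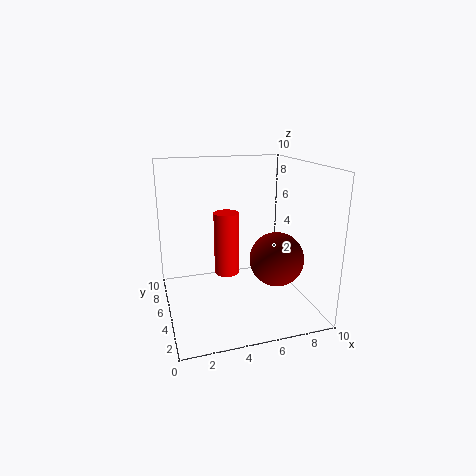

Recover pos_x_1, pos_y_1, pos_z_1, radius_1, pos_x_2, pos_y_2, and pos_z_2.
pos_x_1 = 5; pos_y_1 = 8; pos_z_1 = 1; radius_1 = 1; pos_x_2 = 8; pos_y_2 = 5; pos_z_2 = 3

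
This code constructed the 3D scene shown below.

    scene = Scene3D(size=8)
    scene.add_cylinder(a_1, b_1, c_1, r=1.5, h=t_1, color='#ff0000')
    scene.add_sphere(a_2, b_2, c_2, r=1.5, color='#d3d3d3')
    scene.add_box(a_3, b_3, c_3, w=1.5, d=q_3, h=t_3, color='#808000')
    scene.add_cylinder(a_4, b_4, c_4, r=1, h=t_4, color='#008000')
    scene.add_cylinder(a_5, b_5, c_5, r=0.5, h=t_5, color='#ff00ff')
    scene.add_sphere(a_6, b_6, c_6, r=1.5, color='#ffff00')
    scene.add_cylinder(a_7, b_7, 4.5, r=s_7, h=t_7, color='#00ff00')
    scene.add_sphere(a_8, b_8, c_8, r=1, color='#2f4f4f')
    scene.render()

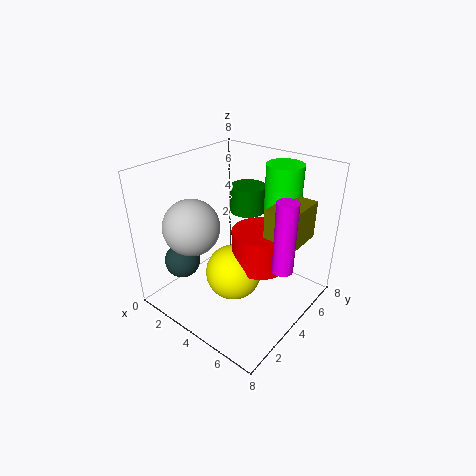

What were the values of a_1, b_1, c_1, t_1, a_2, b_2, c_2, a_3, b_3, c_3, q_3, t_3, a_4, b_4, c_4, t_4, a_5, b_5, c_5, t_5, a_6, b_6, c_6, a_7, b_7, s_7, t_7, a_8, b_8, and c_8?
a_1 = 5.5; b_1 = 4; c_1 = 3; t_1 = 2; a_2 = 2.5; b_2 = 2; c_2 = 5; a_3 = 6; b_3 = 3.5; c_3 = 4.5; q_3 = 2.5; t_3 = 2; a_4 = 3.5; b_4 = 5.5; c_4 = 5; t_4 = 1.5; a_5 = 7.5; b_5 = 3; c_5 = 4; t_5 = 3.5; a_6 = 4.5; b_6 = 3; c_6 = 2.5; a_7 = 5.5; b_7 = 6; s_7 = 1; t_7 = 3.5; a_8 = 1.5; b_8 = 2; c_8 = 2.5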